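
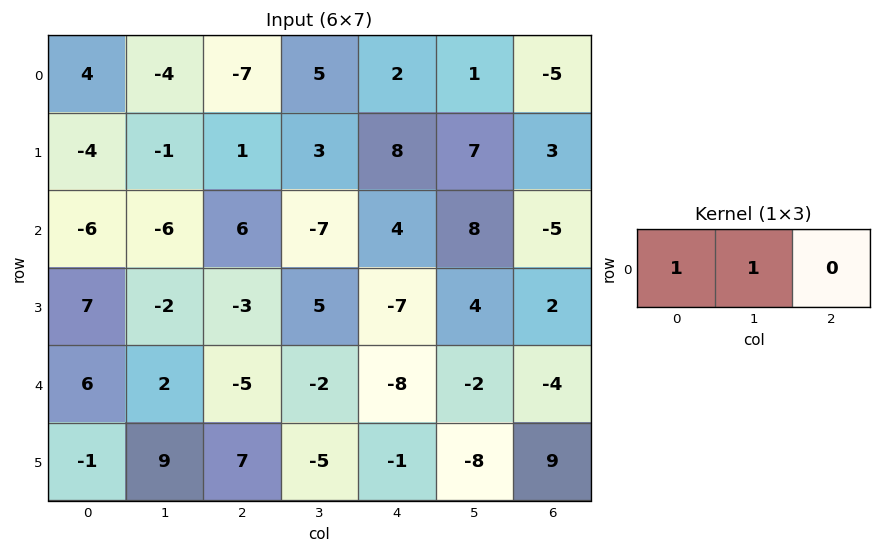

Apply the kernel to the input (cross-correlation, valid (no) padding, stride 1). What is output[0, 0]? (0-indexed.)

The receptive field on the input at this output position is [4 -4 -7]. Elementwise product with the kernel and sum: 4·1 + -4·1.

0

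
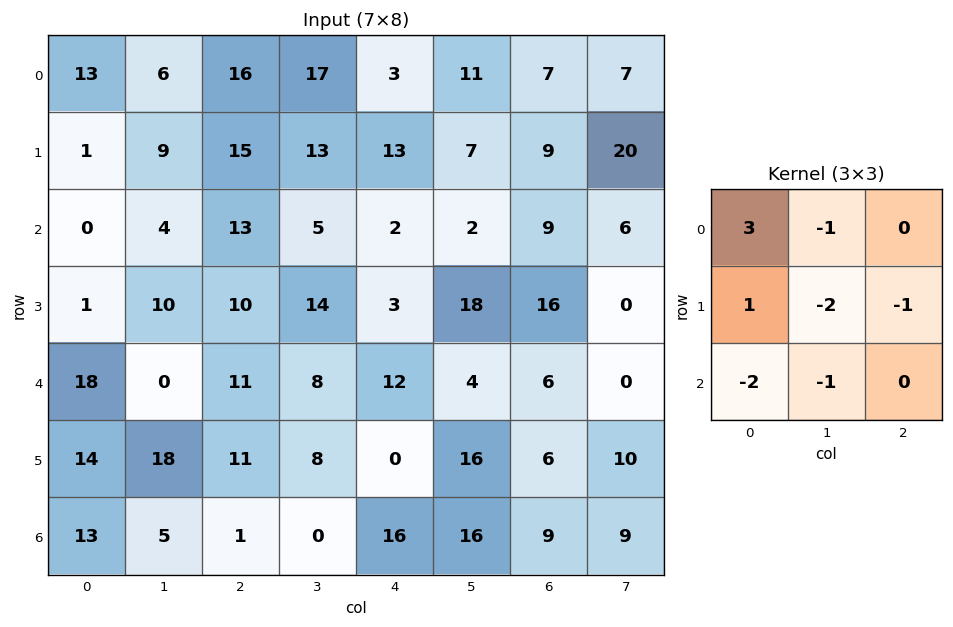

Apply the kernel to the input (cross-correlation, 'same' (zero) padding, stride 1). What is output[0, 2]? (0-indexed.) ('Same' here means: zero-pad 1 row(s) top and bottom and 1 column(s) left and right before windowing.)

-76

The receptive field on the zero-padded input at this output position is [0 0 0 / 6 16 17 / 9 15 13]. Elementwise product with the kernel and sum: 0·3 + 0·-1 + 6·1 + 16·-2 + 17·-1 + 9·-2 + 15·-1.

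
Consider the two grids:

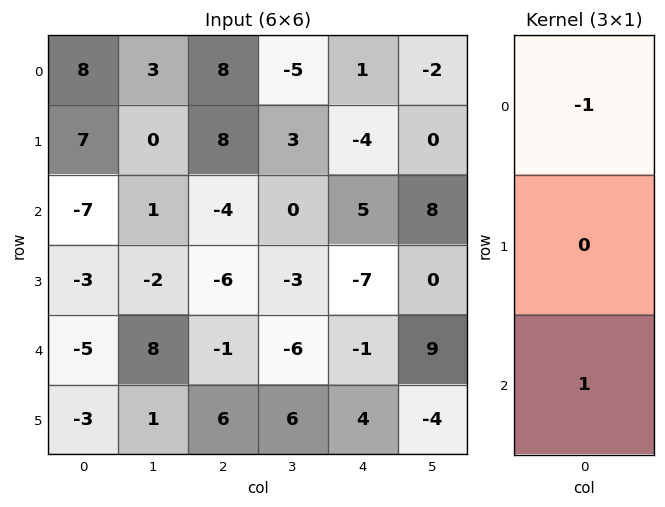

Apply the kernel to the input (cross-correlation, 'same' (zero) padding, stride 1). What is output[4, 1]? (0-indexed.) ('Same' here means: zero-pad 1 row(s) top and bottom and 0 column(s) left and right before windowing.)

3

The receptive field on the zero-padded input at this output position is [-2 / 8 / 1]. Elementwise product with the kernel and sum: -2·-1 + 1·1.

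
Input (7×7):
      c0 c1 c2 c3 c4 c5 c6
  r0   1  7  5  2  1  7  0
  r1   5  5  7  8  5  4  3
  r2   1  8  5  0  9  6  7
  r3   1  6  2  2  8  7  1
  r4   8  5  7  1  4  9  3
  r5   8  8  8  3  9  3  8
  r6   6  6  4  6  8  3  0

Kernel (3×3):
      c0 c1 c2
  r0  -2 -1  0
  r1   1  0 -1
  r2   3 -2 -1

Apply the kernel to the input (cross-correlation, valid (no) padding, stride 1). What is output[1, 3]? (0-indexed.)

The receptive field on the input at this output position is [8 5 4 / 0 9 6 / 2 8 7]. Elementwise product with the kernel and sum: 8·-2 + 5·-1 + 0·1 + 6·-1 + 2·3 + 8·-2 + 7·-1.

-44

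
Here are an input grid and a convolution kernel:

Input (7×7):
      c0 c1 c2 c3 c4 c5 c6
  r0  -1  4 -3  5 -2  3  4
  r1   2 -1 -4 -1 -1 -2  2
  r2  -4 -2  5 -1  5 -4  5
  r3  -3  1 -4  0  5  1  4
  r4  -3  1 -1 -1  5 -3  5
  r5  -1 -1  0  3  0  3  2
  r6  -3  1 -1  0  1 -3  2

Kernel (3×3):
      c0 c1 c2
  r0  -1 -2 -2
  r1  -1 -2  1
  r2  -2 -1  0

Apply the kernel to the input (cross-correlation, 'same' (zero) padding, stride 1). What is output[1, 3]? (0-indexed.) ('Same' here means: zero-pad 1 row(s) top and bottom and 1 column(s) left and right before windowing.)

The receptive field on the zero-padded input at this output position is [-3 5 -2 / -4 -1 -1 / 5 -1 5]. Elementwise product with the kernel and sum: -3·-1 + 5·-2 + -2·-2 + -4·-1 + -1·-2 + -1·1 + 5·-2 + -1·-1.

-7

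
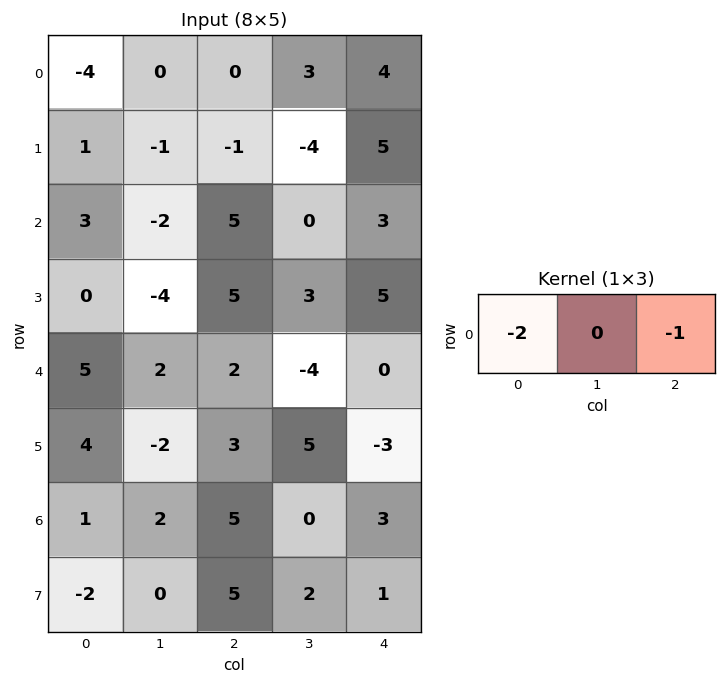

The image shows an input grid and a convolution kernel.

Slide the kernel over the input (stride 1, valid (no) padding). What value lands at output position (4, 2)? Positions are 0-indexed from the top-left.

-4

The receptive field on the input at this output position is [2 -4 0]. Elementwise product with the kernel and sum: 2·-2 + 0·-1.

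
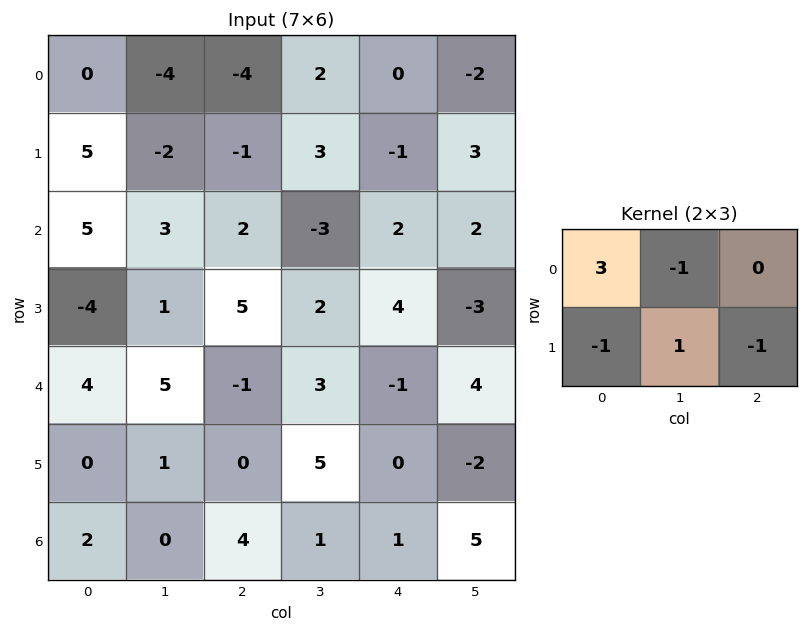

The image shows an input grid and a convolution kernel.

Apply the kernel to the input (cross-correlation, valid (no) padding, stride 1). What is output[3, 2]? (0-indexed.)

The receptive field on the input at this output position is [5 2 4 / -1 3 -1]. Elementwise product with the kernel and sum: 5·3 + 2·-1 + -1·-1 + 3·1 + -1·-1.

18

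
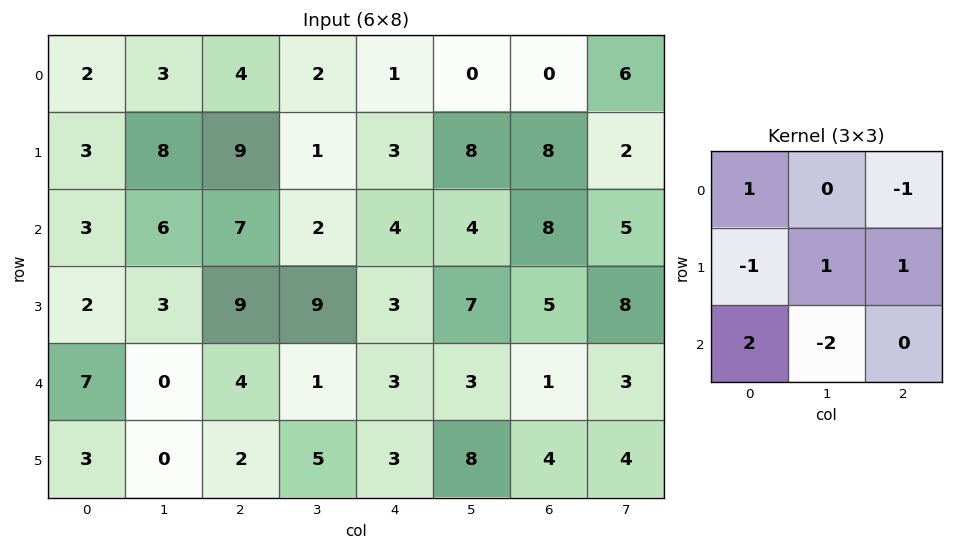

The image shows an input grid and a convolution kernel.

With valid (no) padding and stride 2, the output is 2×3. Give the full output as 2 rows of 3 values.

Output[0,0]: The receptive field on the input at this output position is [2 3 4 / 3 8 9 / 3 6 7]. Elementwise product with the kernel and sum: 2·1 + 4·-1 + 3·-1 + 8·1 + 9·1 + 3·2 + 6·-2.

6 8 14
20 12 5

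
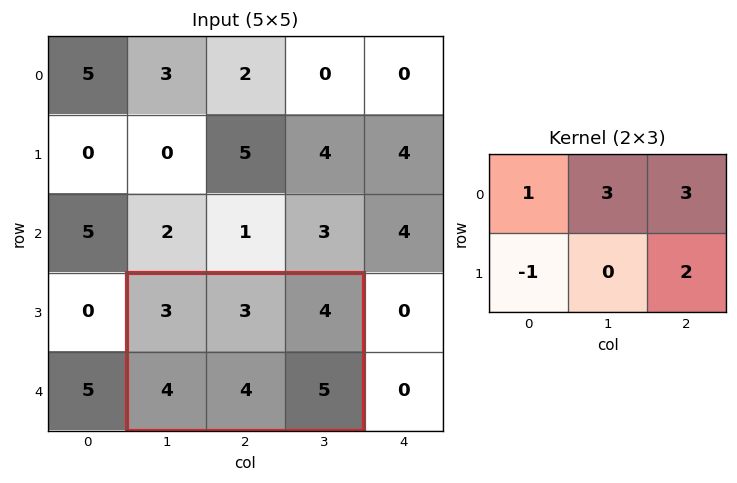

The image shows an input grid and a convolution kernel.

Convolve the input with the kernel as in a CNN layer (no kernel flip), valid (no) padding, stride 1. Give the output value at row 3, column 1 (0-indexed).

30

The receptive field on the input at this output position is [3 3 4 / 4 4 5]. Elementwise product with the kernel and sum: 3·1 + 3·3 + 4·3 + 4·-1 + 5·2.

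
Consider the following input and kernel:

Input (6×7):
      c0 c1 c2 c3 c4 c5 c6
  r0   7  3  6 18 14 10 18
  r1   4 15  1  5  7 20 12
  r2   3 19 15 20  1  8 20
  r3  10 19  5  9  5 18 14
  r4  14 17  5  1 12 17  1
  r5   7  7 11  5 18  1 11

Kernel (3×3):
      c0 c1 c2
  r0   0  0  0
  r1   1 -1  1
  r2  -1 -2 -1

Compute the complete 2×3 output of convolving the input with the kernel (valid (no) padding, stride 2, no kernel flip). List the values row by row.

-66 -53 -38
-57 -18 -46

Output[0,0]: The receptive field on the input at this output position is [7 3 6 / 4 15 1 / 3 19 15]. Elementwise product with the kernel and sum: 4·1 + 15·-1 + 1·1 + 3·-1 + 19·-2 + 15·-1.
Output[0,1]: The receptive field on the input at this output position is [6 18 14 / 1 5 7 / 15 20 1]. Elementwise product with the kernel and sum: 1·1 + 5·-1 + 7·1 + 15·-1 + 20·-2 + 1·-1.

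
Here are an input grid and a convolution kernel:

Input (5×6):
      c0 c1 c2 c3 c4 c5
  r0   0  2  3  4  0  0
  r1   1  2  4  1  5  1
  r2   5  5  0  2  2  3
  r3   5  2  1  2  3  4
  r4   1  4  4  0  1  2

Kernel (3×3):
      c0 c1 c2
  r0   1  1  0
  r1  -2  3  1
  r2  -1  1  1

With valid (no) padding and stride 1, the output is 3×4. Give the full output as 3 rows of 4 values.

10 11 11 21
6 -1 17 16
14 6 6 16

Output[0,0]: The receptive field on the input at this output position is [0 2 3 / 1 2 4 / 5 5 0]. Elementwise product with the kernel and sum: 0·1 + 2·1 + 1·-2 + 2·3 + 4·1 + 5·-1 + 5·1 + 0·1.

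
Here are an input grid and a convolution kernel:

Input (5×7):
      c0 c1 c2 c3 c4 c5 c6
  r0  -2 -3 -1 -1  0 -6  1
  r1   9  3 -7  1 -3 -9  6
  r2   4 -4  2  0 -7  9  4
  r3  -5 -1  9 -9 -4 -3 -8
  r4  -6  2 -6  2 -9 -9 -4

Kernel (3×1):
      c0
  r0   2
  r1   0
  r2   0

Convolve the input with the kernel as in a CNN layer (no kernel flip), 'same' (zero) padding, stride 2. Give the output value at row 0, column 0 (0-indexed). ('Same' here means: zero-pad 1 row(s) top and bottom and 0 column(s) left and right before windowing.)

0

The receptive field on the zero-padded input at this output position is [0 / -2 / 9]. Elementwise product with the kernel and sum: 0·2.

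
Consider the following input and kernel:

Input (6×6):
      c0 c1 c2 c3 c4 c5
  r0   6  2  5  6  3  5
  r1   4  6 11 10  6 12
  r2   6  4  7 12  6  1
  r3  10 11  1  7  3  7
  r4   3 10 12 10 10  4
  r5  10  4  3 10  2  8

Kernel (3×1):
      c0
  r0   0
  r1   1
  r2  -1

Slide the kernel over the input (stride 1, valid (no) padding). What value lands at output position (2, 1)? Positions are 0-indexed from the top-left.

1

The receptive field on the input at this output position is [4 / 11 / 10]. Elementwise product with the kernel and sum: 11·1 + 10·-1.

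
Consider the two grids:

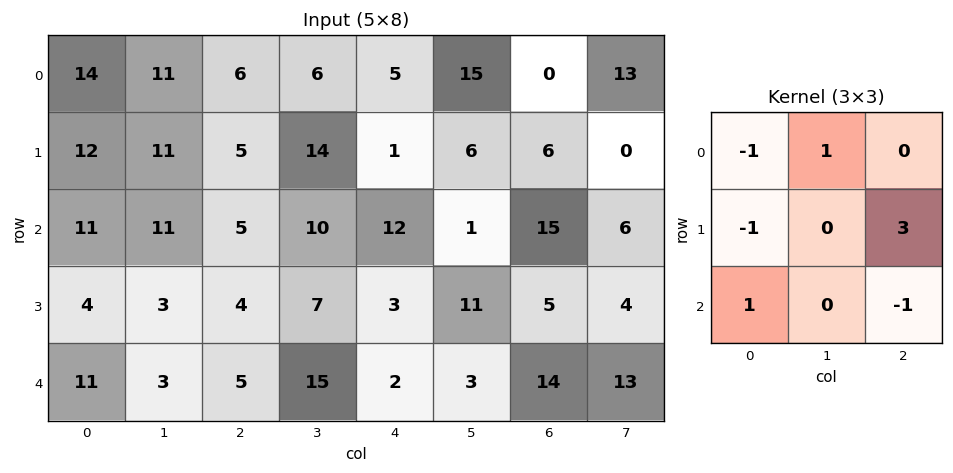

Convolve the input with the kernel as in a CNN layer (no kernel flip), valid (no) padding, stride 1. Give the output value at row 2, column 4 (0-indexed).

The receptive field on the input at this output position is [12 1 15 / 3 11 5 / 2 3 14]. Elementwise product with the kernel and sum: 12·-1 + 1·1 + 3·-1 + 5·3 + 2·1 + 14·-1.

-11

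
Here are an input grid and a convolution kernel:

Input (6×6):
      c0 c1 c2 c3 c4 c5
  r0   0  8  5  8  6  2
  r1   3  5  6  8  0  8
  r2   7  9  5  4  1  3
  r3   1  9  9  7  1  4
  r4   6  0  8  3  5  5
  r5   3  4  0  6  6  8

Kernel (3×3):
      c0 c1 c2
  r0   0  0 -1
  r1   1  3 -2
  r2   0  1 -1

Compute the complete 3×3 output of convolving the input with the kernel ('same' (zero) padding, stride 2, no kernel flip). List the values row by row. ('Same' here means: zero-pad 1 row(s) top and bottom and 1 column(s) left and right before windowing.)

Output[0,0]: The receptive field on the zero-padded input at this output position is [0 0 0 / 0 0 8 / 0 3 5]. Elementwise product with the kernel and sum: 0·-1 + 0·1 + 0·3 + 8·-2 + 3·1 + 5·-1.
Output[0,1]: The receptive field on the zero-padded input at this output position is [0 0 0 / 8 5 8 / 5 6 8]. Elementwise product with the kernel and sum: 0·-1 + 8·1 + 5·3 + 8·-2 + 6·1 + 8·-1.

-18 5 14
-10 10 -10
8 5 2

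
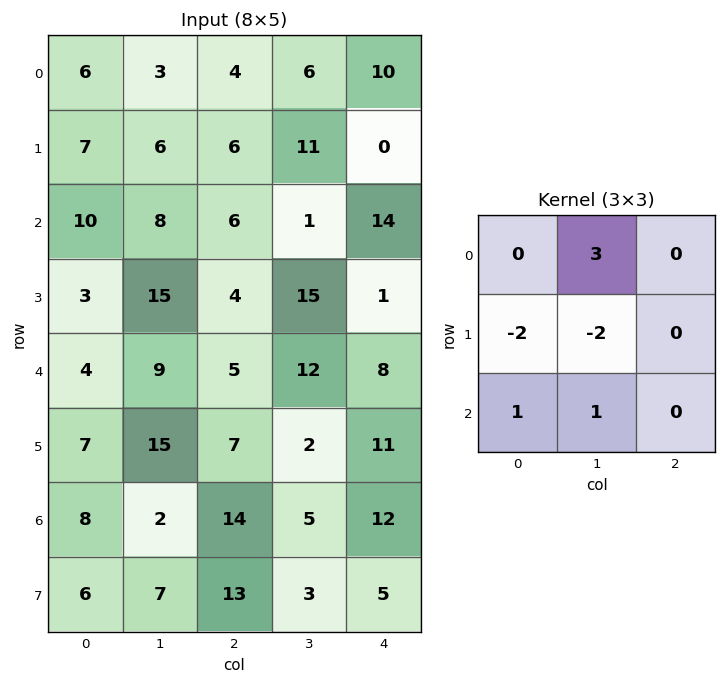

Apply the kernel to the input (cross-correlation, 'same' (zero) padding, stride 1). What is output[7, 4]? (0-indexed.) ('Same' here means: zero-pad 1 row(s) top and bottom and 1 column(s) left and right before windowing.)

20

The receptive field on the zero-padded input at this output position is [5 12 0 / 3 5 0 / 0 0 0]. Elementwise product with the kernel and sum: 12·3 + 3·-2 + 5·-2 + 0·1 + 0·1.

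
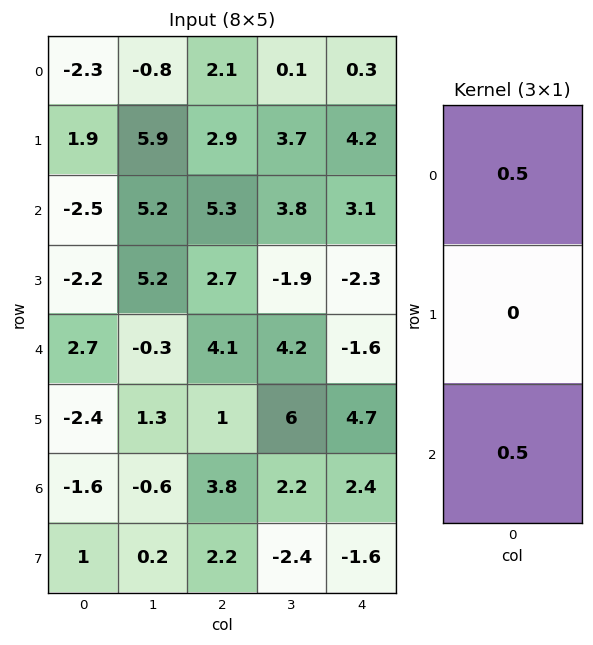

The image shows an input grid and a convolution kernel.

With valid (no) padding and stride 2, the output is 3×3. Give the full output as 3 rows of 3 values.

-2.4 3.7 1.7
0.1 4.7 0.75
0.55 3.95 0.4

Output[0,0]: The receptive field on the input at this output position is [-2.3 / 1.9 / -2.5]. Elementwise product with the kernel and sum: -2.3·0.5 + -2.5·0.5.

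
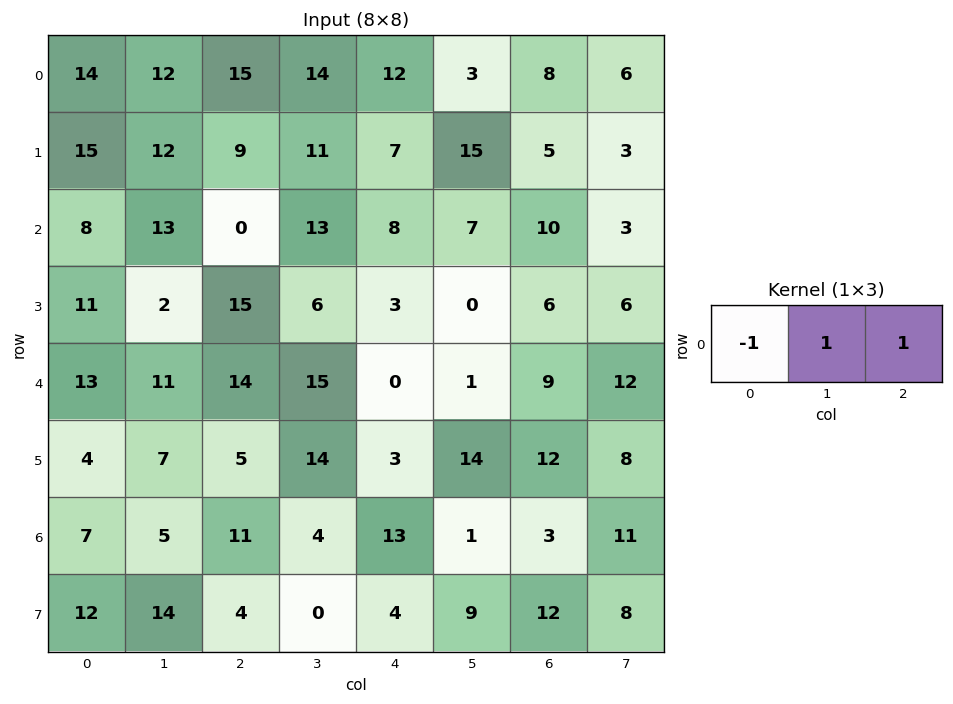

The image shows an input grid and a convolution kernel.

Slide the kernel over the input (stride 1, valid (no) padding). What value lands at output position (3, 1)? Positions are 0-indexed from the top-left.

19

The receptive field on the input at this output position is [2 15 6]. Elementwise product with the kernel and sum: 2·-1 + 15·1 + 6·1.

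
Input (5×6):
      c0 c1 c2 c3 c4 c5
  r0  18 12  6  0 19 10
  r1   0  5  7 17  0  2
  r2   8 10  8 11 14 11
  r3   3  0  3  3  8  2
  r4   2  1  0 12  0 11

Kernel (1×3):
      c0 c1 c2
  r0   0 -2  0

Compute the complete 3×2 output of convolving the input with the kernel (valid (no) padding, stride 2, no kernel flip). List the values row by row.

Output[0,0]: The receptive field on the input at this output position is [18 12 6]. Elementwise product with the kernel and sum: 12·-2.
Output[0,1]: The receptive field on the input at this output position is [6 0 19]. Elementwise product with the kernel and sum: 0·-2.

-24 0
-20 -22
-2 -24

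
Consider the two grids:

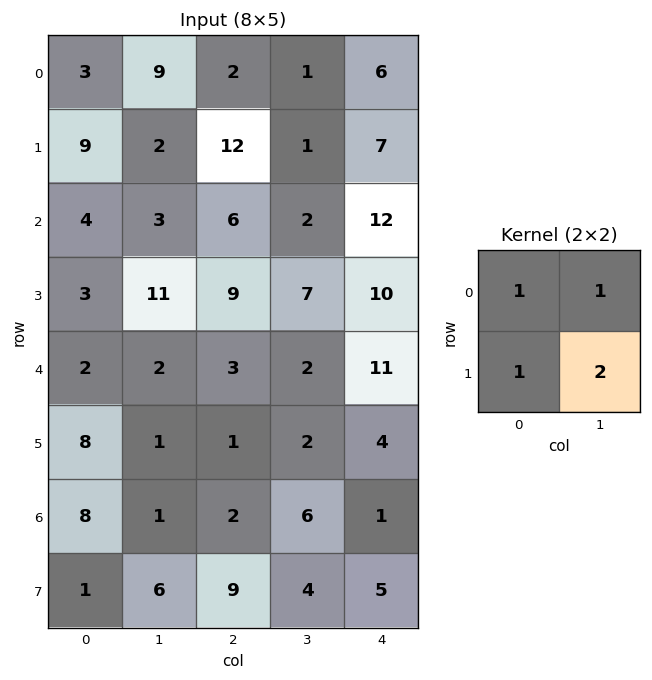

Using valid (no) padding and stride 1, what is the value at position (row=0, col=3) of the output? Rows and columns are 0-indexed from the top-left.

22

The receptive field on the input at this output position is [1 6 / 1 7]. Elementwise product with the kernel and sum: 1·1 + 6·1 + 1·1 + 7·2.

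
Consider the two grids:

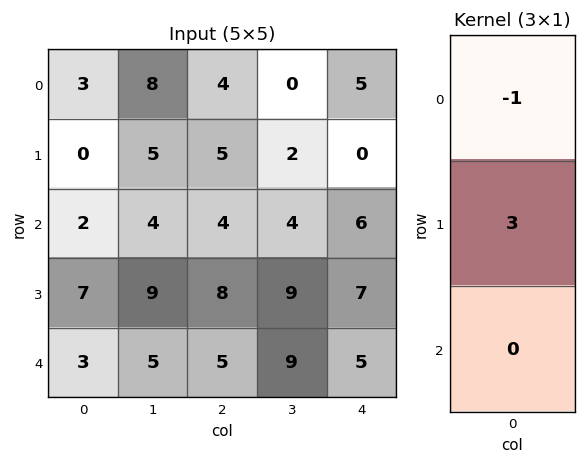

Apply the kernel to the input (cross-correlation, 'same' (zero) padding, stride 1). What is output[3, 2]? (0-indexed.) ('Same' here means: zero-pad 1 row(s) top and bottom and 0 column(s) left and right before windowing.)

The receptive field on the zero-padded input at this output position is [4 / 8 / 5]. Elementwise product with the kernel and sum: 4·-1 + 8·3.

20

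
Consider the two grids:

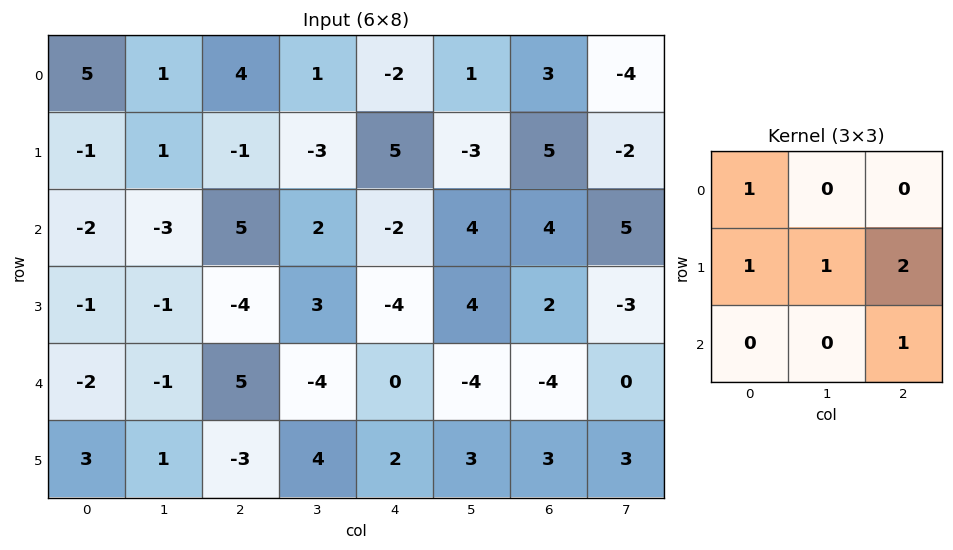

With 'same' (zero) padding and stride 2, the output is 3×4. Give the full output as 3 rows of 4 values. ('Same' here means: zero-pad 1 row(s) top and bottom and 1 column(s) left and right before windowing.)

8 4 -2 -6
-9 10 9 12
-3 -1 -6 -1

Output[0,0]: The receptive field on the zero-padded input at this output position is [0 0 0 / 0 5 1 / 0 -1 1]. Elementwise product with the kernel and sum: 0·1 + 0·1 + 5·1 + 1·2 + 1·1.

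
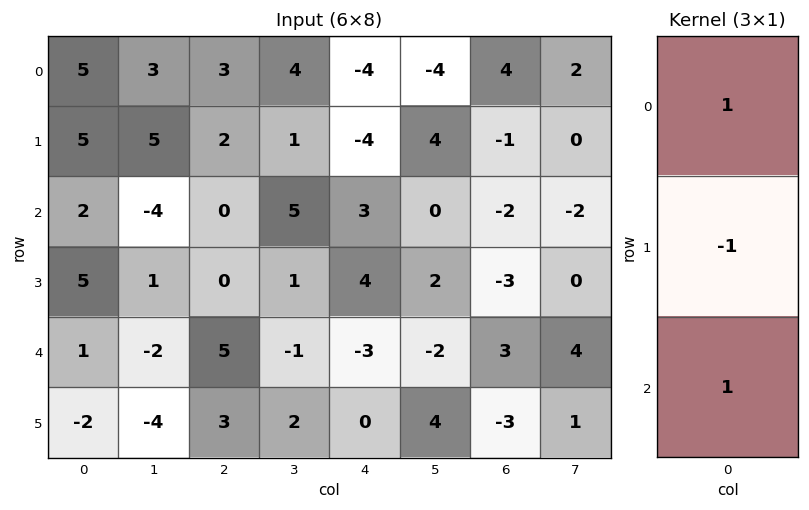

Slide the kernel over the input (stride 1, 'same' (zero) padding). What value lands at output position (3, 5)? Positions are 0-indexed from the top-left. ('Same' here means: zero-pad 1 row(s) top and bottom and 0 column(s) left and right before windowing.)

The receptive field on the zero-padded input at this output position is [0 / 2 / -2]. Elementwise product with the kernel and sum: 0·1 + 2·-1 + -2·1.

-4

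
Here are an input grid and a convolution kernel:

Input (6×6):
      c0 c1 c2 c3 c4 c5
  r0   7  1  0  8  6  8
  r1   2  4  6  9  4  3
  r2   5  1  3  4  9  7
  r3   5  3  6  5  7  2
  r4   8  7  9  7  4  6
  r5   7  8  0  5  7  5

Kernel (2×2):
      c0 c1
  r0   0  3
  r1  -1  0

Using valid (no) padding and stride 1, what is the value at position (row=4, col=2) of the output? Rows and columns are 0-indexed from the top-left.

The receptive field on the input at this output position is [9 7 / 0 5]. Elementwise product with the kernel and sum: 7·3 + 0·-1.

21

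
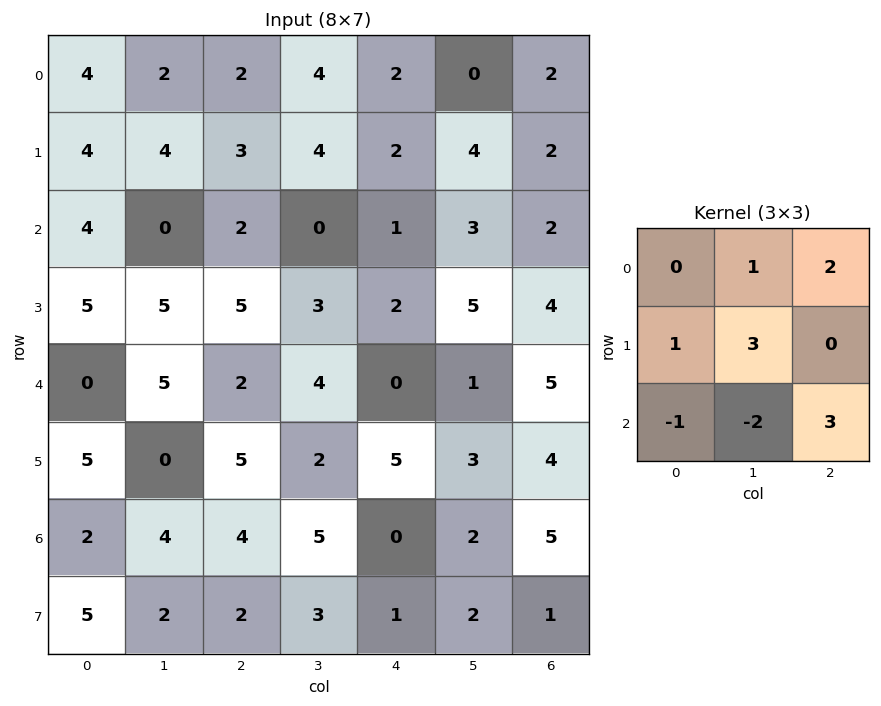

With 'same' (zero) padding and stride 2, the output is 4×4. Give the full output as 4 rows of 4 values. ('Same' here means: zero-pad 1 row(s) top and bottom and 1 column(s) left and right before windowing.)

16 10 14 -2
29 11 21 -2
5 18 13 9
7 28 17 17

Output[0,0]: The receptive field on the zero-padded input at this output position is [0 0 0 / 0 4 2 / 0 4 4]. Elementwise product with the kernel and sum: 0·1 + 0·2 + 0·1 + 4·3 + 0·-1 + 4·-2 + 4·3.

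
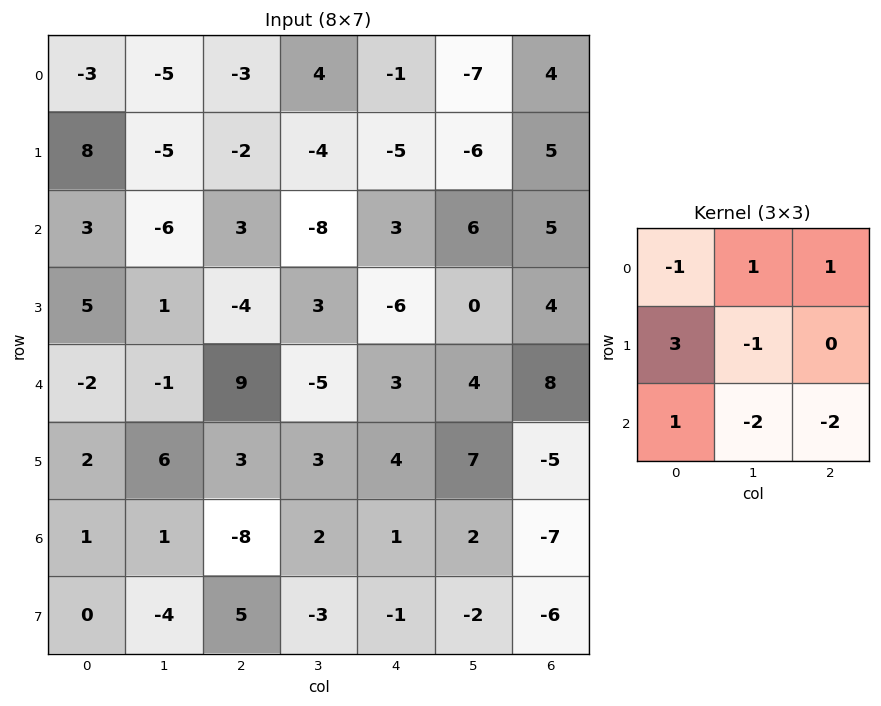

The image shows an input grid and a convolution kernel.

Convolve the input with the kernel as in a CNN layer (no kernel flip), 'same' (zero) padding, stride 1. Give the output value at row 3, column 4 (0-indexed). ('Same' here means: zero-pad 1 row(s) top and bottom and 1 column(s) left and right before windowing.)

The receptive field on the zero-padded input at this output position is [-8 3 6 / 3 -6 0 / -5 3 4]. Elementwise product with the kernel and sum: -8·-1 + 3·1 + 6·1 + 3·3 + -6·-1 + -5·1 + 3·-2 + 4·-2.

13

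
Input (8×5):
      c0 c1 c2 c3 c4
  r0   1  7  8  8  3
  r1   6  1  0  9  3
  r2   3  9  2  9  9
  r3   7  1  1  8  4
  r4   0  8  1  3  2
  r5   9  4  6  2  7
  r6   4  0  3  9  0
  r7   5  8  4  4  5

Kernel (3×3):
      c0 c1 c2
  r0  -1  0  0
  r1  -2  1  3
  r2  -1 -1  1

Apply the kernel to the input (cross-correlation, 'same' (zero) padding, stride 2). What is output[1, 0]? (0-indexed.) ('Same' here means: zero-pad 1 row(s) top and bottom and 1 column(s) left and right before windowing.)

The receptive field on the zero-padded input at this output position is [0 6 1 / 0 3 9 / 0 7 1]. Elementwise product with the kernel and sum: 0·-1 + 0·-2 + 3·1 + 9·3 + 0·-1 + 7·-1 + 1·1.

24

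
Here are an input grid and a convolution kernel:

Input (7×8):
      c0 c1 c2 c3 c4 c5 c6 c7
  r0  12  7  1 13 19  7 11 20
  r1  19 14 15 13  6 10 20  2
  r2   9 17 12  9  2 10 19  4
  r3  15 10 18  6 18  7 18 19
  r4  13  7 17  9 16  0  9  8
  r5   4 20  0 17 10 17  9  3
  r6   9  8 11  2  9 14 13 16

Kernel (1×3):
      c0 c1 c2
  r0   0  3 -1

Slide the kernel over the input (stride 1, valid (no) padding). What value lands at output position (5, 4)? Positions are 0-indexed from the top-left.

The receptive field on the input at this output position is [10 17 9]. Elementwise product with the kernel and sum: 17·3 + 9·-1.

42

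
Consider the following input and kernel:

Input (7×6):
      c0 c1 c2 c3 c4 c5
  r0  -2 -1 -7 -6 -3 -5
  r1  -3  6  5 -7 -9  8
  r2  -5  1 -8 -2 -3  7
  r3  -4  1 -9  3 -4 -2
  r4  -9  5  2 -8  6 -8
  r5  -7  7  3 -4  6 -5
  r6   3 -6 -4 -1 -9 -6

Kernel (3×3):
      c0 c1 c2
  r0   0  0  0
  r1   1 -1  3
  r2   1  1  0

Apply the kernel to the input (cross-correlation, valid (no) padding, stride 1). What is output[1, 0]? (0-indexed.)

-33

The receptive field on the input at this output position is [-3 6 5 / -5 1 -8 / -4 1 -9]. Elementwise product with the kernel and sum: -5·1 + 1·-1 + -8·3 + -4·1 + 1·1.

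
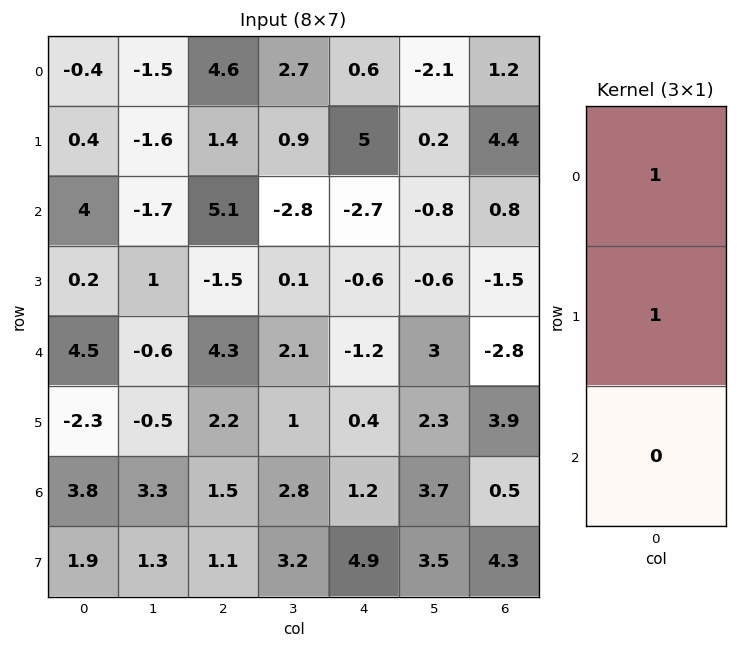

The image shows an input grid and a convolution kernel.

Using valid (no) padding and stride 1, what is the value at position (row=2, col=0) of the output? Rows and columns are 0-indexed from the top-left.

The receptive field on the input at this output position is [4 / 0.2 / 4.5]. Elementwise product with the kernel and sum: 4·1 + 0.2·1.

4.2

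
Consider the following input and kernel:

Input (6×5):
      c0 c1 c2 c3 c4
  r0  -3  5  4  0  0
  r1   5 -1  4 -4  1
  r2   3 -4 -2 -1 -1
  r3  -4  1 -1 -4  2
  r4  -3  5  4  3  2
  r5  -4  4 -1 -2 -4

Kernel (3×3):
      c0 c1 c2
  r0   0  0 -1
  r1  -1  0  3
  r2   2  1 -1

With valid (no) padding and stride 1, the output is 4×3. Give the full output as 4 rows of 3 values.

7 -20 -5
-19 10 -10
-2 -1 17
13 17 0

Output[0,0]: The receptive field on the input at this output position is [-3 5 4 / 5 -1 4 / 3 -4 -2]. Elementwise product with the kernel and sum: 4·-1 + 5·-1 + 4·3 + 3·2 + -4·1 + -2·-1.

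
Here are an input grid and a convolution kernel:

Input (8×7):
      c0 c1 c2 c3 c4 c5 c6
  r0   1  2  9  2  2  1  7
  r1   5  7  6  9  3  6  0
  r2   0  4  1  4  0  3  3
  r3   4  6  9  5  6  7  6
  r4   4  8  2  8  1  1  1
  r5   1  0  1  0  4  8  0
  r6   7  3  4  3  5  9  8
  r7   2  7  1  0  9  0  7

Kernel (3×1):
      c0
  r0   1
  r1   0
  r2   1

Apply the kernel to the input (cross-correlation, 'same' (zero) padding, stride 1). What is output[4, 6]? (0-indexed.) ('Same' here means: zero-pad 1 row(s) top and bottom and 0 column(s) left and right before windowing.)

6

The receptive field on the zero-padded input at this output position is [6 / 1 / 0]. Elementwise product with the kernel and sum: 6·1 + 0·1.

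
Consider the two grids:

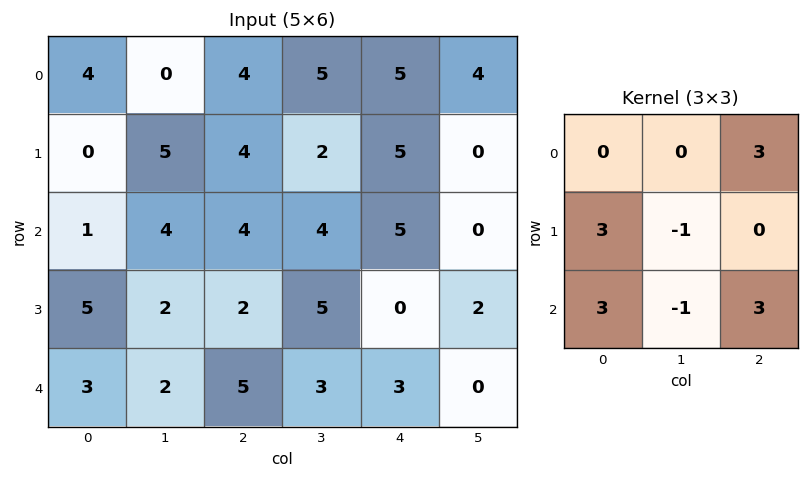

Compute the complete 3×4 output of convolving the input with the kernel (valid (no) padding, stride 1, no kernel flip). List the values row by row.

Output[0,0]: The receptive field on the input at this output position is [4 0 4 / 0 5 4 / 1 4 4]. Elementwise product with the kernel and sum: 4·3 + 0·3 + 5·-1 + 1·3 + 4·-1 + 4·3.

18 46 48 20
30 33 24 28
47 26 37 21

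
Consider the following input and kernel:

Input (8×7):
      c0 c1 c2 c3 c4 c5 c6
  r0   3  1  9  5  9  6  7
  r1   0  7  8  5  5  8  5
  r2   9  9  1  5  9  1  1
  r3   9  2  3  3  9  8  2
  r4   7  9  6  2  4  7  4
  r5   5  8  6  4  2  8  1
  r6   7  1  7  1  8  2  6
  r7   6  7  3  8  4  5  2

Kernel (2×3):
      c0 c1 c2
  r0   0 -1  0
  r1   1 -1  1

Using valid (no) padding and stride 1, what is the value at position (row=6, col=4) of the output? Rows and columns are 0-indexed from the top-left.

The receptive field on the input at this output position is [8 2 6 / 4 5 2]. Elementwise product with the kernel and sum: 2·-1 + 4·1 + 5·-1 + 2·1.

-1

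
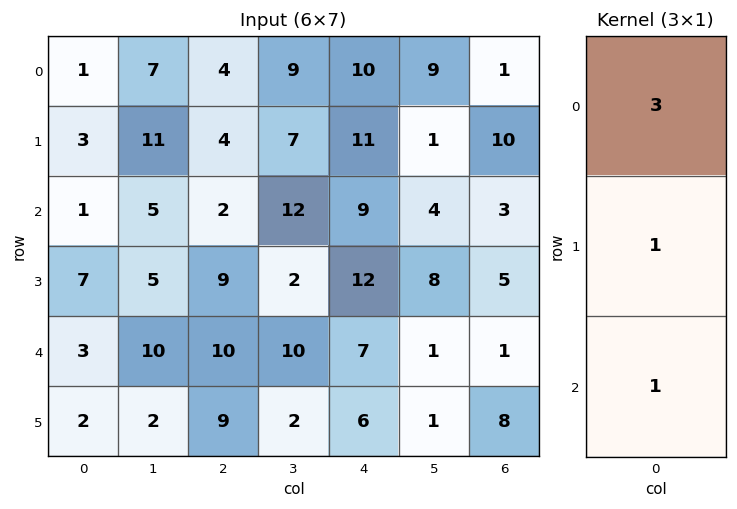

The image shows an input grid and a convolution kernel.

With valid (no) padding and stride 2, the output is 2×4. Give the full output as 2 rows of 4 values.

Output[0,0]: The receptive field on the input at this output position is [1 / 3 / 1]. Elementwise product with the kernel and sum: 1·3 + 3·1 + 1·1.

7 18 50 16
13 25 46 15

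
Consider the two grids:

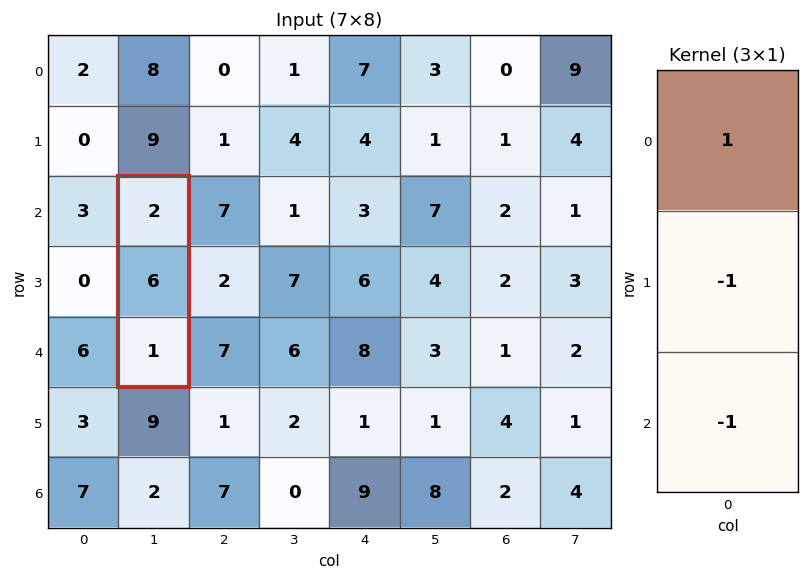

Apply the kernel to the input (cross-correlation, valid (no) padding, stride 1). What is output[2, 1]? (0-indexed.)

The receptive field on the input at this output position is [2 / 6 / 1]. Elementwise product with the kernel and sum: 2·1 + 6·-1 + 1·-1.

-5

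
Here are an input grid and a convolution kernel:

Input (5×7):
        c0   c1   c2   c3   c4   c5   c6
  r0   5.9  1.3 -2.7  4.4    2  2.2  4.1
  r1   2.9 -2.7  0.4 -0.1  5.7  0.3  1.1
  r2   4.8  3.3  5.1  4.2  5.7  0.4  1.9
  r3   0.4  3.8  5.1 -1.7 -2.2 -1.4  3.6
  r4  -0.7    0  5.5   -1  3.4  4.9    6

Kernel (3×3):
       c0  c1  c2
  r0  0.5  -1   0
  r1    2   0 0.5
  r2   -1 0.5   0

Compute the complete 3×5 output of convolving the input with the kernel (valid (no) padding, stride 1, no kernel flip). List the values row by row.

4.5 -2.85 -5.1 -1.2 5.25
17.8 5.7 7.4 3.45 16.4
3.15 6.05 1.45 -5 -1.1

Output[0,0]: The receptive field on the input at this output position is [5.9 1.3 -2.7 / 2.9 -2.7 0.4 / 4.8 3.3 5.1]. Elementwise product with the kernel and sum: 5.9·0.5 + 1.3·-1 + 2.9·2 + 0.4·0.5 + 4.8·-1 + 3.3·0.5.
Output[0,1]: The receptive field on the input at this output position is [1.3 -2.7 4.4 / -2.7 0.4 -0.1 / 3.3 5.1 4.2]. Elementwise product with the kernel and sum: 1.3·0.5 + -2.7·-1 + -2.7·2 + -0.1·0.5 + 3.3·-1 + 5.1·0.5.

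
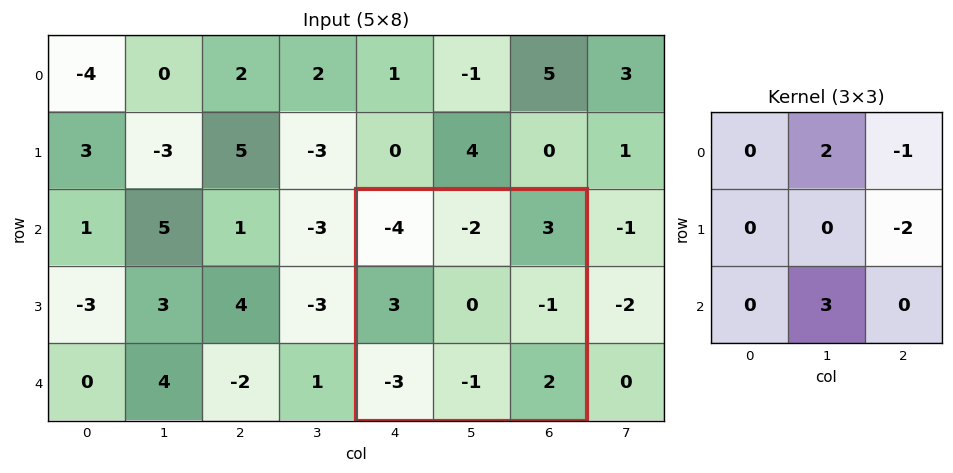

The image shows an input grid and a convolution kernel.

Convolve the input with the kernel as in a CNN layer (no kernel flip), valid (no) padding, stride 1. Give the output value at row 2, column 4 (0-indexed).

-8

The receptive field on the input at this output position is [-4 -2 3 / 3 0 -1 / -3 -1 2]. Elementwise product with the kernel and sum: -2·2 + 3·-1 + -1·-2 + -1·3.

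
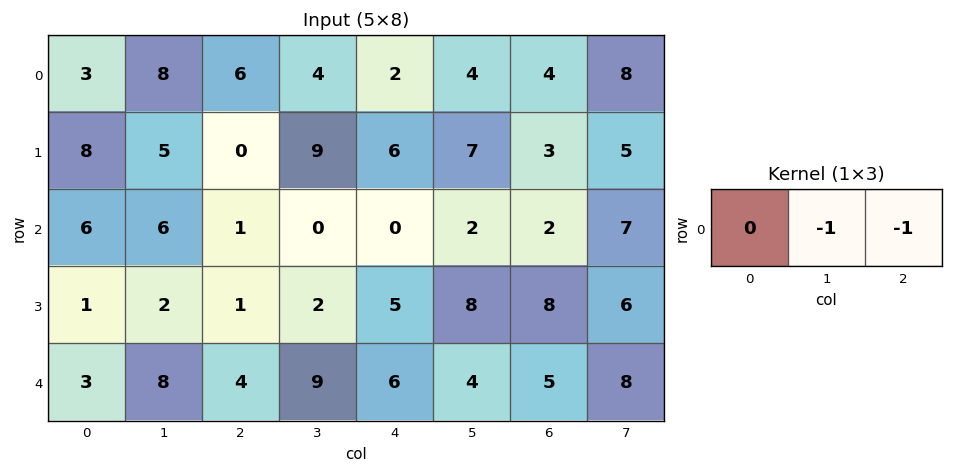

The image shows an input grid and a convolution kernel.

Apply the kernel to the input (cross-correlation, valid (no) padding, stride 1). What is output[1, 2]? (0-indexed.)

The receptive field on the input at this output position is [0 9 6]. Elementwise product with the kernel and sum: 9·-1 + 6·-1.

-15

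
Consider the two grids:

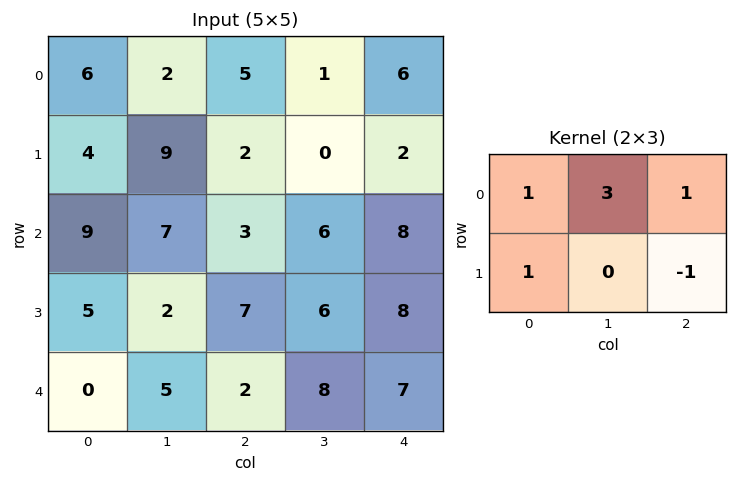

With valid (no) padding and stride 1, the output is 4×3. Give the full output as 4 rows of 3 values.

Output[0,0]: The receptive field on the input at this output position is [6 2 5 / 4 9 2]. Elementwise product with the kernel and sum: 6·1 + 2·3 + 5·1 + 4·1 + 2·-1.
Output[0,1]: The receptive field on the input at this output position is [2 5 1 / 9 2 0]. Elementwise product with the kernel and sum: 2·1 + 5·3 + 1·1 + 9·1 + 0·-1.

19 27 14
39 16 -1
31 18 28
16 26 28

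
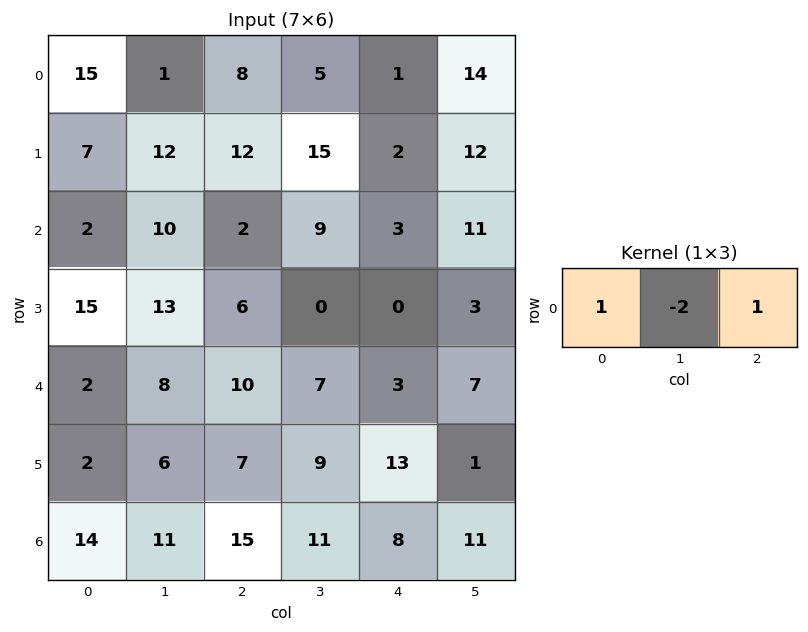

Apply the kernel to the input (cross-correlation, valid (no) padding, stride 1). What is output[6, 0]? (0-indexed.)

The receptive field on the input at this output position is [14 11 15]. Elementwise product with the kernel and sum: 14·1 + 11·-2 + 15·1.

7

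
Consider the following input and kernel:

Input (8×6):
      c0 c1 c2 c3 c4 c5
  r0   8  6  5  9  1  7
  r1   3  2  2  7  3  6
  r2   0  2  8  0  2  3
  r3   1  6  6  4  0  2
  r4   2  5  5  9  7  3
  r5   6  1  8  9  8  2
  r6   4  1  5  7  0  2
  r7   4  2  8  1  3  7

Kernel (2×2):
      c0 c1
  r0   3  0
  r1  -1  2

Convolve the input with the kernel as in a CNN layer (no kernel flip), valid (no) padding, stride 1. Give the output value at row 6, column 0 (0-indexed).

12

The receptive field on the input at this output position is [4 1 / 4 2]. Elementwise product with the kernel and sum: 4·3 + 4·-1 + 2·2.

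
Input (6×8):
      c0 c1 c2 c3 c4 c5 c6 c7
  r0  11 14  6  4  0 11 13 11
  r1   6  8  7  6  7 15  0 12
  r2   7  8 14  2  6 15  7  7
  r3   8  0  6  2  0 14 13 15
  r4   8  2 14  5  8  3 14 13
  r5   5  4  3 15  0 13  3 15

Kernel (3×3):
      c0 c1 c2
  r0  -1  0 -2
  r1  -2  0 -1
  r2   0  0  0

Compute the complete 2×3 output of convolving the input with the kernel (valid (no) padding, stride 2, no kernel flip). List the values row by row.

Output[0,0]: The receptive field on the input at this output position is [11 14 6 / 6 8 7 / 7 8 14]. Elementwise product with the kernel and sum: 11·-1 + 6·-2 + 6·-2 + 7·-1.
Output[0,1]: The receptive field on the input at this output position is [6 4 0 / 7 6 7 / 14 2 6]. Elementwise product with the kernel and sum: 6·-1 + 0·-2 + 7·-2 + 7·-1.

-42 -27 -40
-57 -38 -33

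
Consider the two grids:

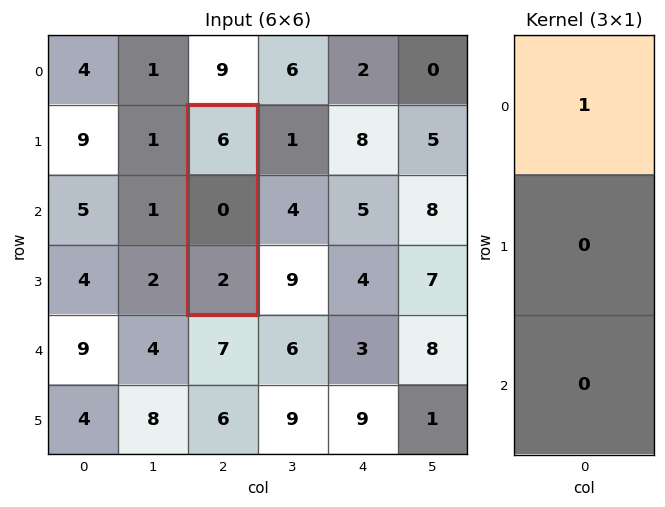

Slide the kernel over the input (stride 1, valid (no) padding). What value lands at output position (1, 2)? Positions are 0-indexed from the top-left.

6

The receptive field on the input at this output position is [6 / 0 / 2]. Elementwise product with the kernel and sum: 6·1.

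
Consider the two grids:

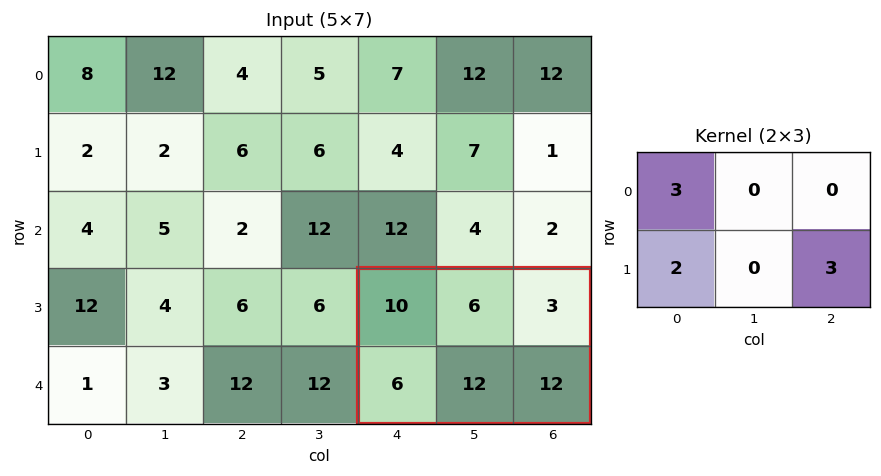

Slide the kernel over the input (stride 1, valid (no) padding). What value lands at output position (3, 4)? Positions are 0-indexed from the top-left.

78

The receptive field on the input at this output position is [10 6 3 / 6 12 12]. Elementwise product with the kernel and sum: 10·3 + 6·2 + 12·3.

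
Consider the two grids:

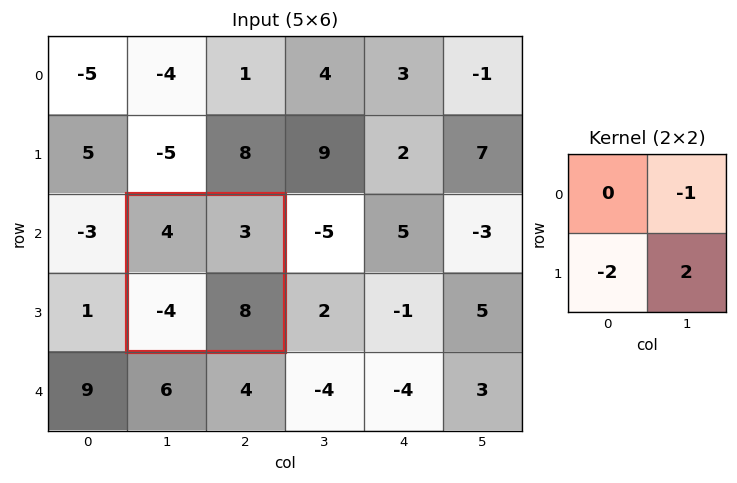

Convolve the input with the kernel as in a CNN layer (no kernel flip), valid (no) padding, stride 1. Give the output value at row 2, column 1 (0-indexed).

21

The receptive field on the input at this output position is [4 3 / -4 8]. Elementwise product with the kernel and sum: 3·-1 + -4·-2 + 8·2.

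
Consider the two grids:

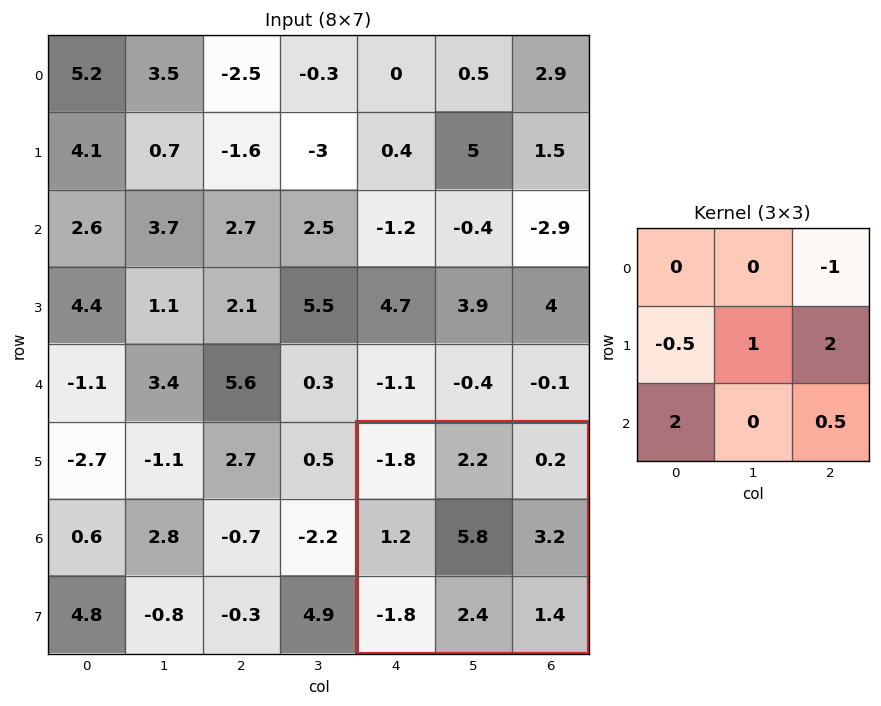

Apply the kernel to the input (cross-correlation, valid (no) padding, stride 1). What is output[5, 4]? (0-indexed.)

8.5

The receptive field on the input at this output position is [-1.8 2.2 0.2 / 1.2 5.8 3.2 / -1.8 2.4 1.4]. Elementwise product with the kernel and sum: 0.2·-1 + 1.2·-0.5 + 5.8·1 + 3.2·2 + -1.8·2 + 1.4·0.5.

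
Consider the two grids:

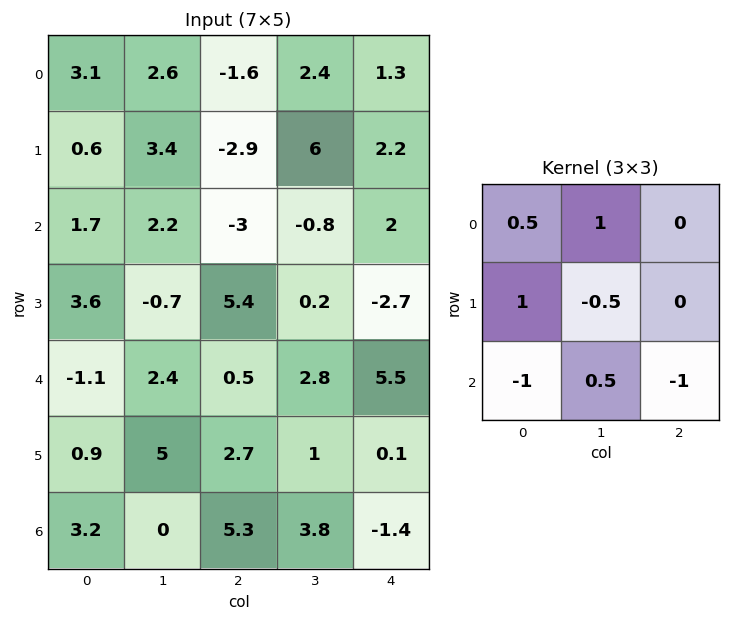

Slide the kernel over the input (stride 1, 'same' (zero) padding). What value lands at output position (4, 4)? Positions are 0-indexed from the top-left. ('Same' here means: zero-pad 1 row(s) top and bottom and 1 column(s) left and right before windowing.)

-3.5

The receptive field on the zero-padded input at this output position is [0.2 -2.7 0 / 2.8 5.5 0 / 1 0.1 0]. Elementwise product with the kernel and sum: 0.2·0.5 + -2.7·1 + 2.8·1 + 5.5·-0.5 + 1·-1 + 0.1·0.5 + 0·-1.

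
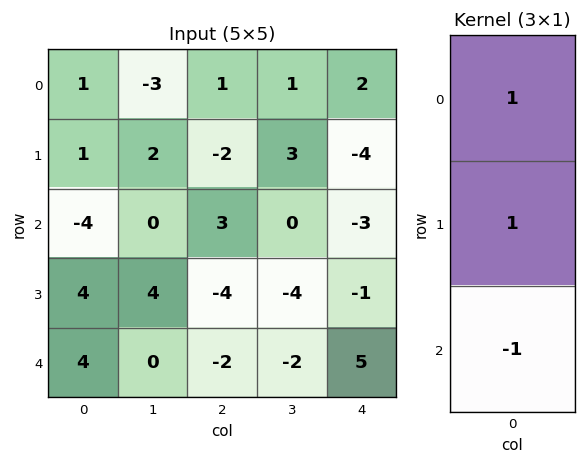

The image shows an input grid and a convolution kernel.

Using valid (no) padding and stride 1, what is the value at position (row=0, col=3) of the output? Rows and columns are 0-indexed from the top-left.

4

The receptive field on the input at this output position is [1 / 3 / 0]. Elementwise product with the kernel and sum: 1·1 + 3·1 + 0·-1.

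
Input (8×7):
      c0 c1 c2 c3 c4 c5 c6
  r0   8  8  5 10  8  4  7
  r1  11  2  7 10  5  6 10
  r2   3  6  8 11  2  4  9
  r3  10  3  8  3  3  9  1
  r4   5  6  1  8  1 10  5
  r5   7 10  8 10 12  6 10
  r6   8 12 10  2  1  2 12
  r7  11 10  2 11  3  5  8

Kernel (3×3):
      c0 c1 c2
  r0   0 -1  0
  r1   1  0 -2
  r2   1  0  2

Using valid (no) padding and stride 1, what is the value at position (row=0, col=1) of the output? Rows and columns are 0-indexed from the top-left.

5

The receptive field on the input at this output position is [8 5 10 / 2 7 10 / 6 8 11]. Elementwise product with the kernel and sum: 5·-1 + 2·1 + 10·-2 + 6·1 + 11·2.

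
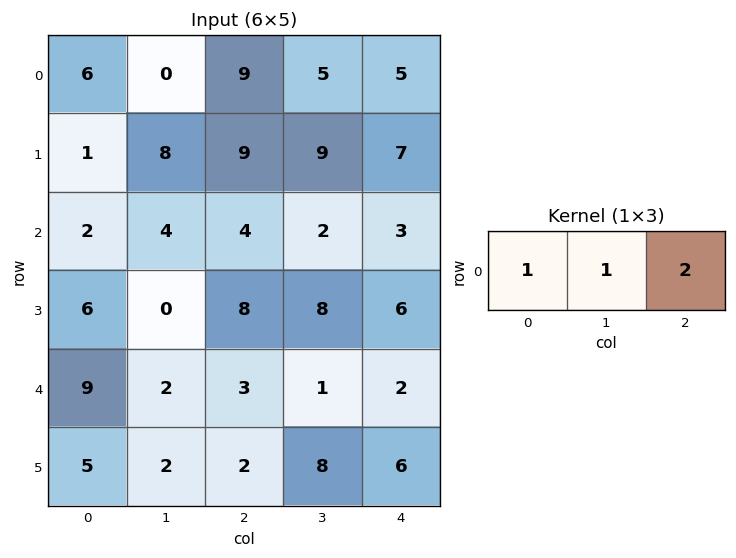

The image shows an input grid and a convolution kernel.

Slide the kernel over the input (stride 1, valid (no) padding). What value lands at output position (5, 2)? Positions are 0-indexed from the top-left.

22

The receptive field on the input at this output position is [2 8 6]. Elementwise product with the kernel and sum: 2·1 + 8·1 + 6·2.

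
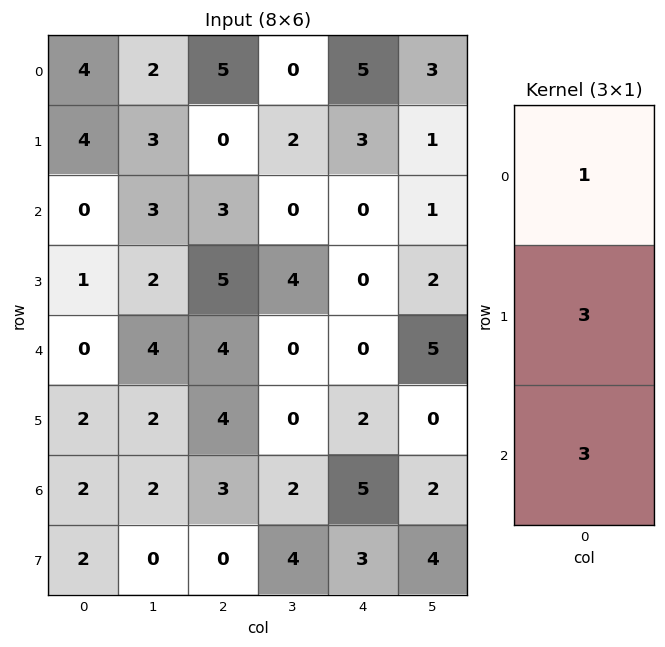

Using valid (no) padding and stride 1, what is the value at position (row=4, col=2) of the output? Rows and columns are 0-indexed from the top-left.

25

The receptive field on the input at this output position is [4 / 4 / 3]. Elementwise product with the kernel and sum: 4·1 + 4·3 + 3·3.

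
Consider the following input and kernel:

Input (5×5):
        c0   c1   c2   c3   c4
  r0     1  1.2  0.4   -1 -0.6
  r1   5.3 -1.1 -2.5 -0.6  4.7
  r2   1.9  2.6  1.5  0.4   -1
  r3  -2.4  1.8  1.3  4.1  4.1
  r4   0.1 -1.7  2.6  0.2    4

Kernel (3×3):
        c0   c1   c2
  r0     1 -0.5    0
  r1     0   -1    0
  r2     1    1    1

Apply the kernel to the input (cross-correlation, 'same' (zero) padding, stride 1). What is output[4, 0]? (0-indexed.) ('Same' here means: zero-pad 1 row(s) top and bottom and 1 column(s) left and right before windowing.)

The receptive field on the zero-padded input at this output position is [0 -2.4 1.8 / 0 0.1 -1.7 / 0 0 0]. Elementwise product with the kernel and sum: 0·1 + -2.4·-0.5 + 0.1·-1 + 0·1 + 0·1 + 0·1.

1.1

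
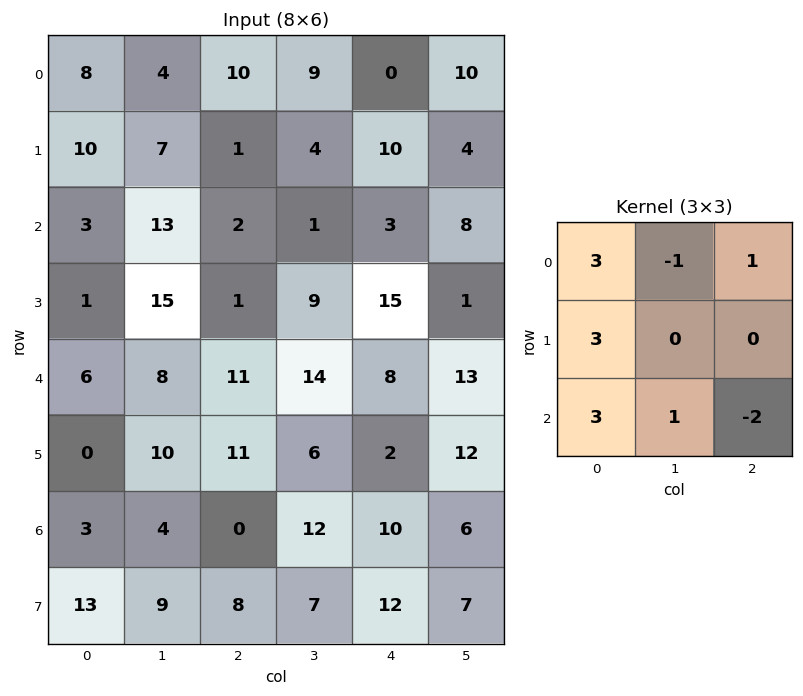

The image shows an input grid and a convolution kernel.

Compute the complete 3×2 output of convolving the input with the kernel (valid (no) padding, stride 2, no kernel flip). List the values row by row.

78 25
5 42
34 52

Output[0,0]: The receptive field on the input at this output position is [8 4 10 / 10 7 1 / 3 13 2]. Elementwise product with the kernel and sum: 8·3 + 4·-1 + 10·1 + 10·3 + 3·3 + 13·1 + 2·-2.
Output[0,1]: The receptive field on the input at this output position is [10 9 0 / 1 4 10 / 2 1 3]. Elementwise product with the kernel and sum: 10·3 + 9·-1 + 0·1 + 1·3 + 2·3 + 1·1 + 3·-2.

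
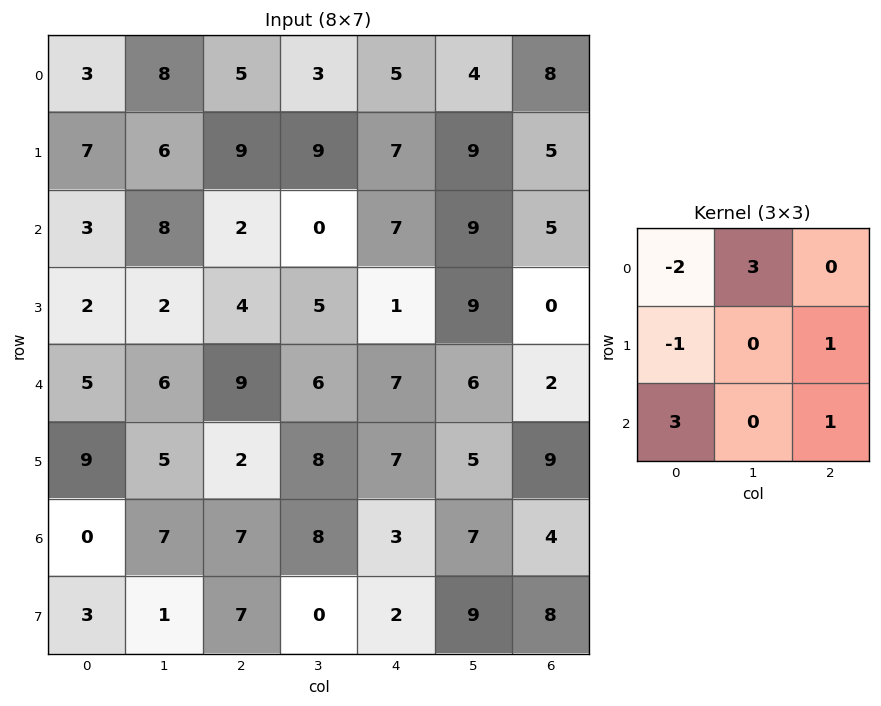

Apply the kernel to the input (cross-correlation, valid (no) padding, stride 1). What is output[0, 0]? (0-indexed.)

31

The receptive field on the input at this output position is [3 8 5 / 7 6 9 / 3 8 2]. Elementwise product with the kernel and sum: 3·-2 + 8·3 + 7·-1 + 9·1 + 3·3 + 2·1.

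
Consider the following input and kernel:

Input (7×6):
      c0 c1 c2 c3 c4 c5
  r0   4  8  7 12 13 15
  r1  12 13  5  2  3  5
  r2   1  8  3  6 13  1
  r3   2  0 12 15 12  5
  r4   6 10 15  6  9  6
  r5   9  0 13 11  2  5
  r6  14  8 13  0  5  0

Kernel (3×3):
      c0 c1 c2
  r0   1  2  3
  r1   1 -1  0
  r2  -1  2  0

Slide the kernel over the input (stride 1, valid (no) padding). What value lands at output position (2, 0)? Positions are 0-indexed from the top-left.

The receptive field on the input at this output position is [1 8 3 / 2 0 12 / 6 10 15]. Elementwise product with the kernel and sum: 1·1 + 8·2 + 3·3 + 2·1 + 0·-1 + 6·-1 + 10·2.

42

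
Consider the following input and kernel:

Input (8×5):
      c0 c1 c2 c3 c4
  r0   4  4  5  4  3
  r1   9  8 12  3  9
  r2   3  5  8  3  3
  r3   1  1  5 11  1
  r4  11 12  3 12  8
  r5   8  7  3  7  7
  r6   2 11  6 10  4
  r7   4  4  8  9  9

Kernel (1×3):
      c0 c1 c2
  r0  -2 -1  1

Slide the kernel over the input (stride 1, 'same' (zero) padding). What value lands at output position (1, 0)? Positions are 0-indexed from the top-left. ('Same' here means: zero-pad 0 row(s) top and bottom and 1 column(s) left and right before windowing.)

The receptive field on the zero-padded input at this output position is [0 9 8]. Elementwise product with the kernel and sum: 0·-2 + 9·-1 + 8·1.

-1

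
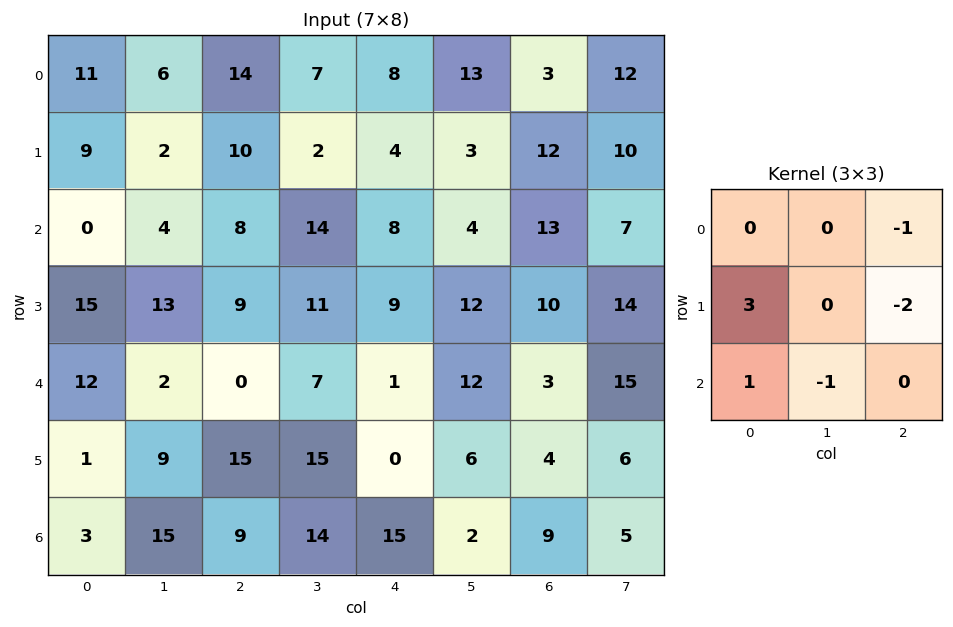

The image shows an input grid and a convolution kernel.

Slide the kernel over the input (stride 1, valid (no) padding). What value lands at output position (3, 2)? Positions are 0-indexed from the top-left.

The receptive field on the input at this output position is [9 11 9 / 0 7 1 / 15 15 0]. Elementwise product with the kernel and sum: 9·-1 + 0·3 + 1·-2 + 15·1 + 15·-1.

-11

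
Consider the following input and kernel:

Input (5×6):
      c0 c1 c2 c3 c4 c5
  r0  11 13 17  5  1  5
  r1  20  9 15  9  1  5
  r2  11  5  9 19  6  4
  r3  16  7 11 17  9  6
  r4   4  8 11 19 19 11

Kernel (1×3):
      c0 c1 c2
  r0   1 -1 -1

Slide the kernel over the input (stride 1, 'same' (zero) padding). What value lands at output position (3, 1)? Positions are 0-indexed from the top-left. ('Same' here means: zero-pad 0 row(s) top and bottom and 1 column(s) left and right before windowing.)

The receptive field on the zero-padded input at this output position is [16 7 11]. Elementwise product with the kernel and sum: 16·1 + 7·-1 + 11·-1.

-2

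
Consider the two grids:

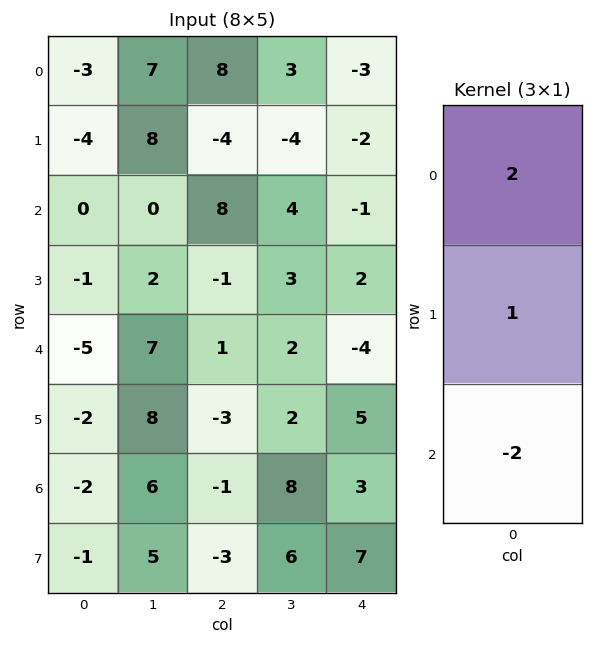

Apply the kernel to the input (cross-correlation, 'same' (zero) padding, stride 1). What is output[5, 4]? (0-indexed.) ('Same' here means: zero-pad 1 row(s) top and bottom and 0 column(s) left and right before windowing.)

The receptive field on the zero-padded input at this output position is [-4 / 5 / 3]. Elementwise product with the kernel and sum: -4·2 + 5·1 + 3·-2.

-9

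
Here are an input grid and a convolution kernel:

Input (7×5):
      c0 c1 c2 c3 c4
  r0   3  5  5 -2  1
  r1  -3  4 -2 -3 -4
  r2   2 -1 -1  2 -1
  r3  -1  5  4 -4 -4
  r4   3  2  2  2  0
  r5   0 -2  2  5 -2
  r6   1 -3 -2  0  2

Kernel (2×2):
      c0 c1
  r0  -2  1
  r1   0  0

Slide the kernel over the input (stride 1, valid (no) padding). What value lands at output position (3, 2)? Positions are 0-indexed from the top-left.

-12

The receptive field on the input at this output position is [4 -4 / 2 2]. Elementwise product with the kernel and sum: 4·-2 + -4·1.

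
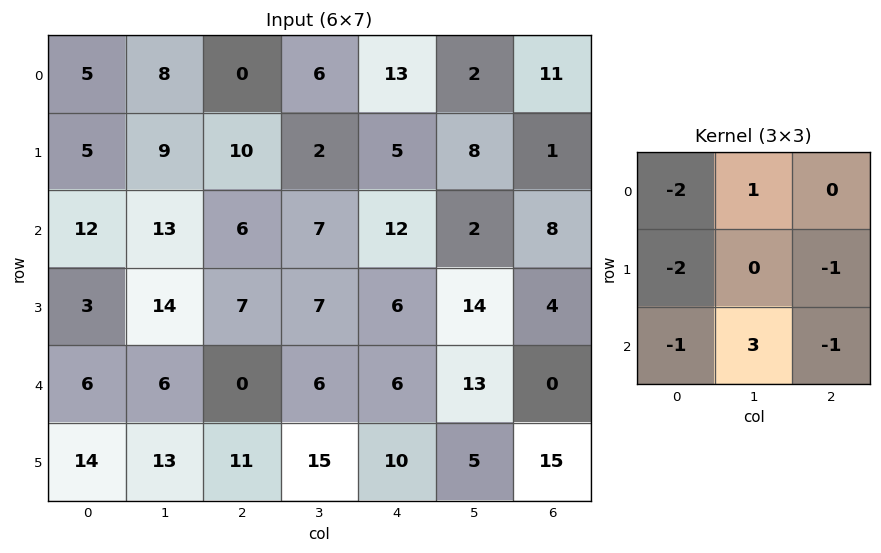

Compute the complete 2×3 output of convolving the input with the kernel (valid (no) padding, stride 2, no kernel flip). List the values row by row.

-1 -16 -49
-12 -13 -5

Output[0,0]: The receptive field on the input at this output position is [5 8 0 / 5 9 10 / 12 13 6]. Elementwise product with the kernel and sum: 5·-2 + 8·1 + 5·-2 + 10·-1 + 12·-1 + 13·3 + 6·-1.
Output[0,1]: The receptive field on the input at this output position is [0 6 13 / 10 2 5 / 6 7 12]. Elementwise product with the kernel and sum: 0·-2 + 6·1 + 10·-2 + 5·-1 + 6·-1 + 7·3 + 12·-1.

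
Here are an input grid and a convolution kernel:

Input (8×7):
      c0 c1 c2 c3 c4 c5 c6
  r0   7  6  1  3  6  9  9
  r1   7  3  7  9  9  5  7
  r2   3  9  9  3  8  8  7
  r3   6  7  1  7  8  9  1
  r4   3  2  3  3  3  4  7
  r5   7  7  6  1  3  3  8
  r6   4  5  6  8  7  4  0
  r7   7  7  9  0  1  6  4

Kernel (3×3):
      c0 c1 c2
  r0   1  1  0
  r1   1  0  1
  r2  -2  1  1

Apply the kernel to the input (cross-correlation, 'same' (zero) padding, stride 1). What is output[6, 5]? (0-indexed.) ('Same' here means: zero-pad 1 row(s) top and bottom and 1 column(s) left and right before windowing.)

The receptive field on the zero-padded input at this output position is [3 3 8 / 7 4 0 / 1 6 4]. Elementwise product with the kernel and sum: 3·1 + 3·1 + 7·1 + 0·1 + 1·-2 + 6·1 + 4·1.

21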